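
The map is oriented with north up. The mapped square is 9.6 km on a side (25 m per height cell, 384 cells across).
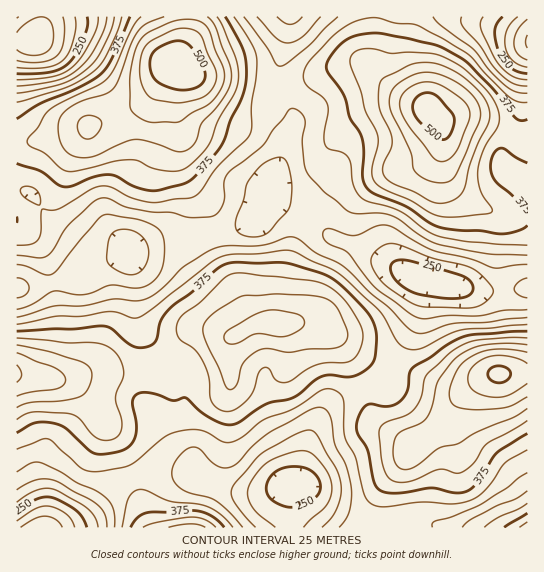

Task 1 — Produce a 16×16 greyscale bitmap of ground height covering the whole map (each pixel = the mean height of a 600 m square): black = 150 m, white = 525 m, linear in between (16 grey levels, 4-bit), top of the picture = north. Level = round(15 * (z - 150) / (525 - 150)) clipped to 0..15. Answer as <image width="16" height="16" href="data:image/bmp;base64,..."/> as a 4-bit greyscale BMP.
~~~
<image width="16" height="16" href="data:image/bmp;base64,Qk32AAAAAAAAAHYAAAAoAAAAEAAAABAAAAABAAQAAAAAAIAAAAATCwAAEwsAABAAAAAAAAAAAAAAABEREQAiIiIAMzMzAERERABVVVUAZmZmAHd3dwCIiIgAmZmZAKqqqgC7u7sAzMzMAN3d3QDu7u4A////ADNomYVFeIdlZoh3ZUR6qpeImYeHVoq7qaqpmZmHmrzLzLqZuqmZrN27qZq7u6mKzIiImrzMqGZ3VmZ5q7qGRFV2VWeIh2VWd4dmZ3ZmZomZiYiYdmeKu6maqqqHaIvNqavMy5h4m97JibzduHib7bg0i+7IeKq6hBJazadnmYdT"/>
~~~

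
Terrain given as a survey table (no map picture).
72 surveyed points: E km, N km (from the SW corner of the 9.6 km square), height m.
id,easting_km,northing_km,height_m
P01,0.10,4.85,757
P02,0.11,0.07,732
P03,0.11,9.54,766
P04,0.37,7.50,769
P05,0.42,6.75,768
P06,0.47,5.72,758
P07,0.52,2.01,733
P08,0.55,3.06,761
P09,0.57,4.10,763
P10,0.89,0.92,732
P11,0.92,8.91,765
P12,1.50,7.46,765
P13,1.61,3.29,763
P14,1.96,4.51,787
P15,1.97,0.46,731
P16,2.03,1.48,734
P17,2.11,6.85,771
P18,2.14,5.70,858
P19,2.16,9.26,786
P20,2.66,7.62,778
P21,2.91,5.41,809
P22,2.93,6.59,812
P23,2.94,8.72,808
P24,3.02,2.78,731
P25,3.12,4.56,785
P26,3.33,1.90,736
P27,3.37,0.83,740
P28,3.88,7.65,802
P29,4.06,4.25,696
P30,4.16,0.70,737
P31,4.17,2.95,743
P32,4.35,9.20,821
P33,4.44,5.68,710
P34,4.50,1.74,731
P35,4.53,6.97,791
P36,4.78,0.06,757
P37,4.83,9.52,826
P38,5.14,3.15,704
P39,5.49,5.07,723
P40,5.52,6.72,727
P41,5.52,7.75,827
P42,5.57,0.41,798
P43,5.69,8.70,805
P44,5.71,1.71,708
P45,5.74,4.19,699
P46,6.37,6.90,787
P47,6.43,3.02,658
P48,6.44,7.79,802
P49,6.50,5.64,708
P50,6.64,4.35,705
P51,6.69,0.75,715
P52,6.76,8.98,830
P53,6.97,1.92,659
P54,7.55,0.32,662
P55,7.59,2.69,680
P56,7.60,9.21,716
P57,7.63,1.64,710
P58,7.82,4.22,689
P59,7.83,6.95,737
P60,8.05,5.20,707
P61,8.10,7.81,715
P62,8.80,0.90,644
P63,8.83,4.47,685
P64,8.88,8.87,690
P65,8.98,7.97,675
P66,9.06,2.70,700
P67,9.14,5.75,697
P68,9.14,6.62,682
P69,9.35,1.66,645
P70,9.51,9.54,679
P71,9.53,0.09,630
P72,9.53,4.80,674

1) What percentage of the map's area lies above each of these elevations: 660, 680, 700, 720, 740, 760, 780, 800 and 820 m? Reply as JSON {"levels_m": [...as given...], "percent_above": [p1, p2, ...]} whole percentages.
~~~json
{"levels_m": [660, 680, 700, 720, 740, 760, 780, 800, 820], "percent_above": [96, 88, 79, 64, 47, 36, 21, 12, 5]}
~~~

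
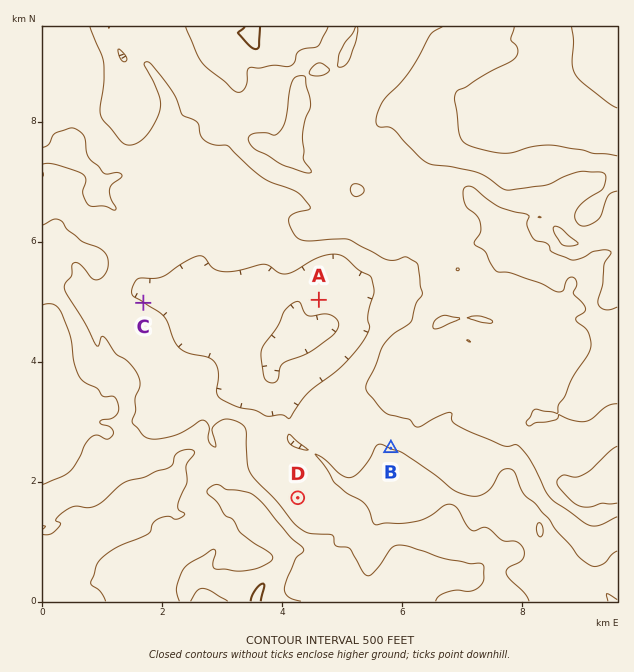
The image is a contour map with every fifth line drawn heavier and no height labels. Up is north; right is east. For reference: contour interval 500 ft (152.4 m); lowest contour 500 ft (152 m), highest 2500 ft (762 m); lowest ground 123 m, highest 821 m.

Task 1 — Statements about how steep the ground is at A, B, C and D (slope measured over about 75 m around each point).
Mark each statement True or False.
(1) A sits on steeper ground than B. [False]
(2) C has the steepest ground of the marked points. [False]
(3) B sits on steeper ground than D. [True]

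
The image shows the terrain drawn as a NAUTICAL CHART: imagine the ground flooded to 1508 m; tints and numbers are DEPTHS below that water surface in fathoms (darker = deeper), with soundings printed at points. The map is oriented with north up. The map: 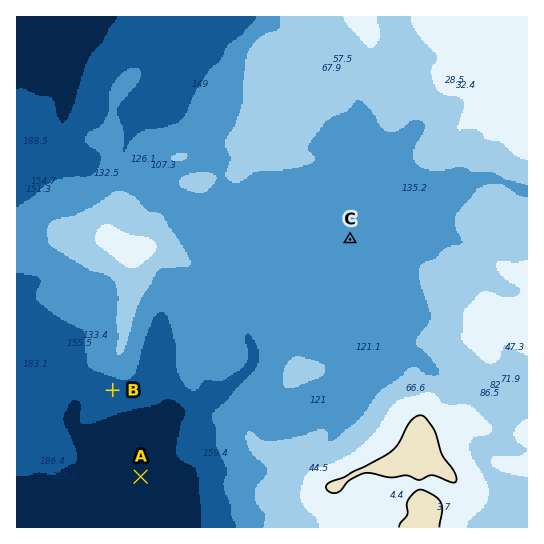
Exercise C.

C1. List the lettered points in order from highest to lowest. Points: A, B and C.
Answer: C B A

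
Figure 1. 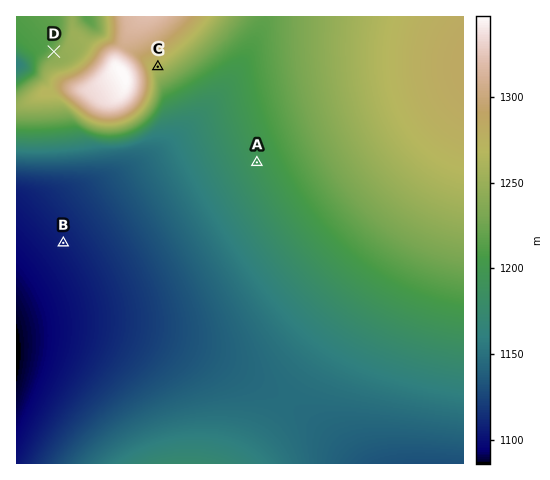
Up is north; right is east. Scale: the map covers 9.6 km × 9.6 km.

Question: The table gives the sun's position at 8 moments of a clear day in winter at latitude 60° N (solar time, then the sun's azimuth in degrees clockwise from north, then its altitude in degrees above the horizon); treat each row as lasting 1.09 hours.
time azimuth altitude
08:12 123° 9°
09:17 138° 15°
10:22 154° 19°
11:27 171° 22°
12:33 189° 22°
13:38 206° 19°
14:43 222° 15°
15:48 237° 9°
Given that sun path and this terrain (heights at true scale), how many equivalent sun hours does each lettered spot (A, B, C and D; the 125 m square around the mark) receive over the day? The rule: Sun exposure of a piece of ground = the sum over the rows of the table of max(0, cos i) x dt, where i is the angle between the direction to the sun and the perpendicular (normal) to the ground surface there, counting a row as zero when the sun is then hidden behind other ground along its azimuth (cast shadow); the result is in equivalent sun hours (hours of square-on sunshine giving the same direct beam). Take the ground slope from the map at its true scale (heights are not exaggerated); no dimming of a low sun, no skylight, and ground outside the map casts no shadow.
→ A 2.5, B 2.5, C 2.9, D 1.9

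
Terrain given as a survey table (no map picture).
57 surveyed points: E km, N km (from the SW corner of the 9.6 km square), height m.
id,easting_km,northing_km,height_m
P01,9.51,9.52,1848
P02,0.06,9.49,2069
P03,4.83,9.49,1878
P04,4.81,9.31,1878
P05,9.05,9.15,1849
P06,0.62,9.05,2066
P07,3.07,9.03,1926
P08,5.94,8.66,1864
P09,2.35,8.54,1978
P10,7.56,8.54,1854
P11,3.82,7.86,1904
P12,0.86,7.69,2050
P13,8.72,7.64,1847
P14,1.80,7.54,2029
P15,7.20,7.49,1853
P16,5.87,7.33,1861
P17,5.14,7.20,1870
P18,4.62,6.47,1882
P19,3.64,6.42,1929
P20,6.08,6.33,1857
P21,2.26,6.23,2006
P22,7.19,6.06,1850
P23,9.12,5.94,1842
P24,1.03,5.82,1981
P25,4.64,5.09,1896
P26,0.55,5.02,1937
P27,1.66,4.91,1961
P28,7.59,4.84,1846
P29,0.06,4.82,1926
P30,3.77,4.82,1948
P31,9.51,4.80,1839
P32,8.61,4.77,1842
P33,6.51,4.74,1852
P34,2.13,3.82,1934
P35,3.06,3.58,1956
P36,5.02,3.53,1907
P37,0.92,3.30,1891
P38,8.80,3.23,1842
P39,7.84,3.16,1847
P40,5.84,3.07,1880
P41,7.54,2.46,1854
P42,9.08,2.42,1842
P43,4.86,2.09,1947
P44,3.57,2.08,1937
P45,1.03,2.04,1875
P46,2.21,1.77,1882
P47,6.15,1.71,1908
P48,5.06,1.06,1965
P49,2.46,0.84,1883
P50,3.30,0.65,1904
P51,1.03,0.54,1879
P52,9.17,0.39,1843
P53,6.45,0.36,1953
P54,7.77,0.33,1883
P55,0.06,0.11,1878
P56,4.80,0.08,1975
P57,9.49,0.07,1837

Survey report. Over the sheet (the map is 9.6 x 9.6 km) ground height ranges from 1836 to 2069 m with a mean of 1904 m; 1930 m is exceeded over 28.1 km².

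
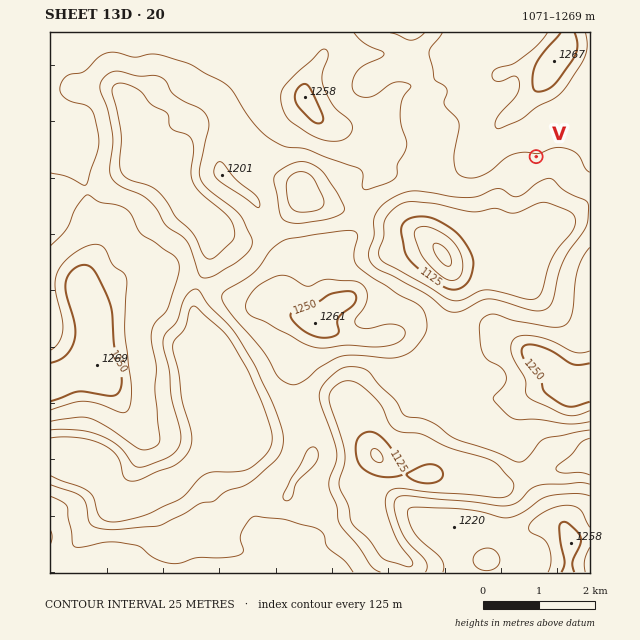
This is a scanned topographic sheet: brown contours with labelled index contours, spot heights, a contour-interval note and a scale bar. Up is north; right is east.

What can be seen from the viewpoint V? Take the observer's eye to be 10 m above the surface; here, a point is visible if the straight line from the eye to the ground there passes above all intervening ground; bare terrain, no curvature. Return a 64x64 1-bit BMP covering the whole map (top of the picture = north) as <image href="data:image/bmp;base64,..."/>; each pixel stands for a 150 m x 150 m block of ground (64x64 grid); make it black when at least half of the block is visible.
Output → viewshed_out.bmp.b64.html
<image width="64" height="64" href="data:image/bmp;base64,Qk0+AgAAAAAAAD4AAAAoAAAAQAAAAEAAAAABAAEAAAAAAAACAAATCwAAEwsAAAIAAAAAAAAA////AAAAAAAAAAAD+AAAAAAAAAfwAAAAAAAAA/AAAAAAAAAD4AAAAAAAAA/AAAAAAAAAB8ABwAAAAAADgB/AAAAAAAGAP4AAAAAAAAAAAAAAAAAAAAAAAAAAAAAAAAAAAAAAAAAAAAAAAAAAAAAAAAAAAAAAAAAAAAAAAAAAAAAAAAAAAAAAAAAAAAAAAAAAAAAAAAAAAAAAAAAAAAAAAAAAAAAAAAAAAAAAAAAAAAAAAAAAAAAAAAAAAAAAAQAHAAAAAAA/AAcDAAAAAB8ADwMAAAAADwA/AwAAAAAGAf8HgAAAAAYP/weAAAB//g//B4AAAH////8HwAAAD////wfAAAwP////D/AAPn////8P/AB+/////w/+AD///v//D/8AH//4P/8P/wAH//A//wf/gAf/4B//B/8AB/8AD/8H/AAP/gAD/wPwAH/+AAH/AeAAQHwAAH8PwABABAAAPw+AAMAEAAA7DgAAgAYAAD4MAAOAB4Ax/ggABgADwD3/EAAAAAEAP/8AAAAAAAAf/wAAAAAAAA//AAAAACAAD/8AAAAAcAAH/wAAAADwAAf/AAAAAOAAA/8AAAABgAAB/wAAAAEAAAD/AAAAAwAAAH0AAAAAAAAAPQAAAAAAAAAfAAAAAAAAAA8AAAAAAAAABgAAAAAAAAAAAAAAAAAAAAAAAAAAAAAAAA=="/>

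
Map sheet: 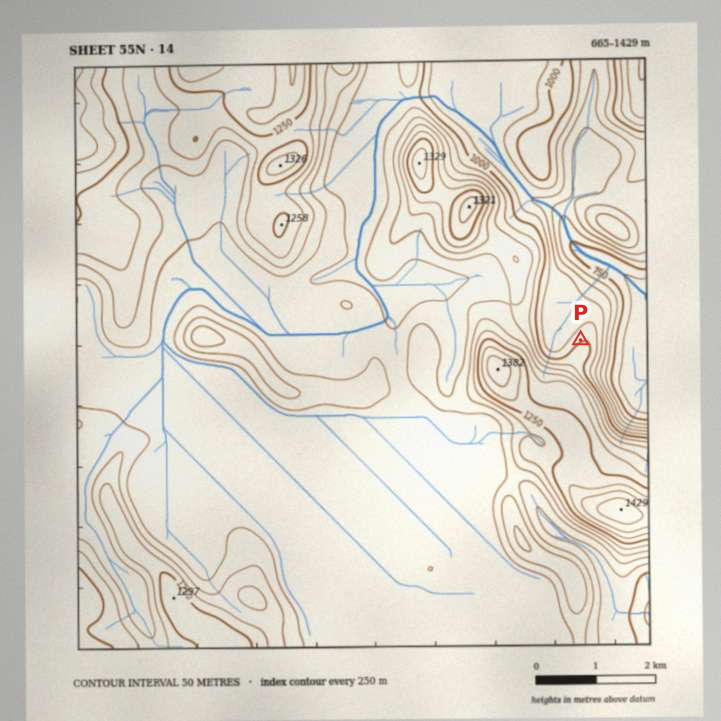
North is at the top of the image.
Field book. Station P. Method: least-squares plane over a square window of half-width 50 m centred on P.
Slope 14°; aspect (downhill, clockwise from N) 329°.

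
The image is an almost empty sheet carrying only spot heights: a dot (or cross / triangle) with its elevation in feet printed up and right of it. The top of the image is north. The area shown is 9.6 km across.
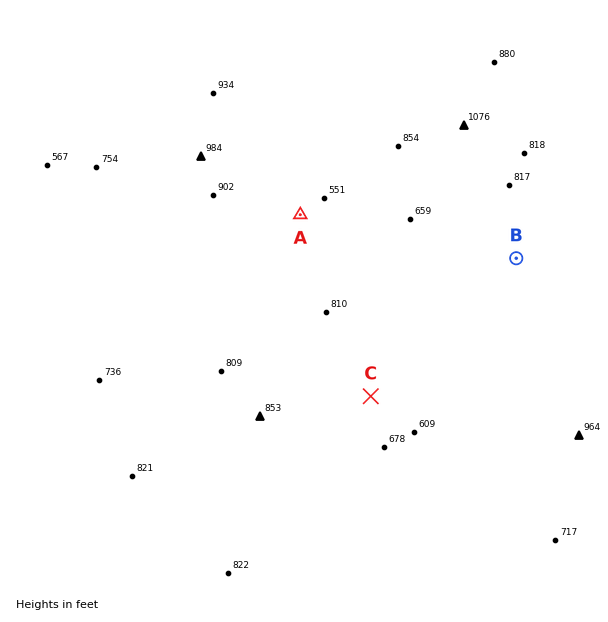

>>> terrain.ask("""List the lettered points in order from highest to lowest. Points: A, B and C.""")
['B', 'C', 'A']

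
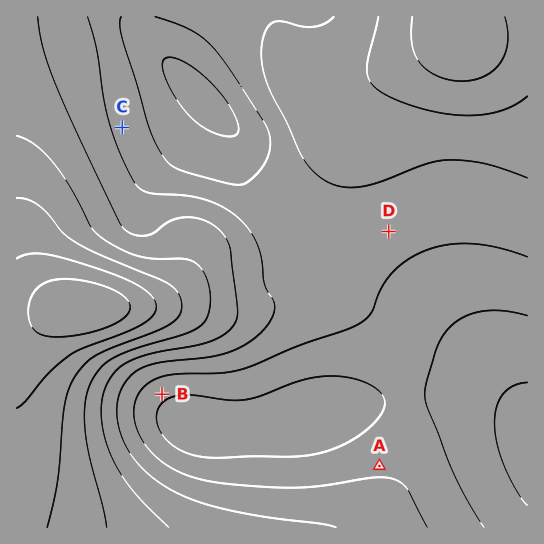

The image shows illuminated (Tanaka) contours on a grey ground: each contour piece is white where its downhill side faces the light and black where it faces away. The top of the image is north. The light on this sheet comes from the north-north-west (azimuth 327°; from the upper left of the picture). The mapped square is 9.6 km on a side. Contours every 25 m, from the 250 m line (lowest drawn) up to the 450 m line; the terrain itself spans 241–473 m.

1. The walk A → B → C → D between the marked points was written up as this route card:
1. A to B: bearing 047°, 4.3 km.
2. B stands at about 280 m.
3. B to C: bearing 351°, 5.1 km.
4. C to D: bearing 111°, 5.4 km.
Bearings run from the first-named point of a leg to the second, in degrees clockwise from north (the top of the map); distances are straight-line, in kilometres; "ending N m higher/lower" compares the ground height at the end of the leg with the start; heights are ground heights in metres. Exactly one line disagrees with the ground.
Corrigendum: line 1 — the bearing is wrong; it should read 288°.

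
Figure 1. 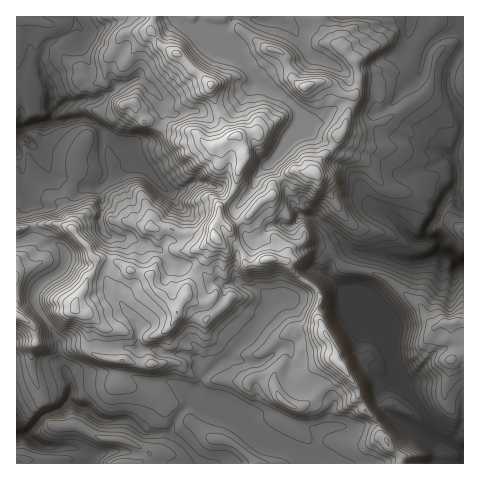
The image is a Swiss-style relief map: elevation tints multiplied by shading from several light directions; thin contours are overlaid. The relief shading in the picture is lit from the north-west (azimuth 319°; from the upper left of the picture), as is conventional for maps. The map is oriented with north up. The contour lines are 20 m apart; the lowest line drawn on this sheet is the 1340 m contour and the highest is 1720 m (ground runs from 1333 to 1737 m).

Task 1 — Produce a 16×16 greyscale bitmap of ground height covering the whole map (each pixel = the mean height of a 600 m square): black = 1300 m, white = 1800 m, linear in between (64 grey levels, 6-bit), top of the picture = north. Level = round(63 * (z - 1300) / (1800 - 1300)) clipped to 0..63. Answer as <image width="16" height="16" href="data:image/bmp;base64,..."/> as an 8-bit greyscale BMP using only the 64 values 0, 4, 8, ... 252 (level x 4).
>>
<image width="16" height="16" href="data:image/bmp;base64,Qk02BQAAAAAAADYEAAAoAAAAEAAAABAAAAABAAgAAAAAAAABAAATCwAAEwsAAAABAAAAAAAAAAAAAAEBAQACAgIAAwMDAAQEBAAFBQUABgYGAAcHBwAICAgACQkJAAoKCgALCwsADAwMAA0NDQAODg4ADw8PABAQEAAREREAEhISABMTEwAUFBQAFRUVABYWFgAXFxcAGBgYABkZGQAaGhoAGxsbABwcHAAdHR0AHh4eAB8fHwAgICAAISEhACIiIgAjIyMAJCQkACUlJQAmJiYAJycnACgoKAApKSkAKioqACsrKwAsLCwALS0tAC4uLgAvLy8AMDAwADExMQAyMjIAMzMzADQ0NAA1NTUANjY2ADc3NwA4ODgAOTk5ADo6OgA7OzsAPDw8AD09PQA+Pj4APz8/AEBAQABBQUEAQkJCAENDQwBEREQARUVFAEZGRgBHR0cASEhIAElJSQBKSkoAS0tLAExMTABNTU0ATk5OAE9PTwBQUFAAUVFRAFJSUgBTU1MAVFRUAFVVVQBWVlYAV1dXAFhYWABZWVkAWlpaAFtbWwBcXFwAXV1dAF5eXgBfX18AYGBgAGFhYQBiYmIAY2NjAGRkZABlZWUAZmZmAGdnZwBoaGgAaWlpAGpqagBra2sAbGxsAG1tbQBubm4Ab29vAHBwcABxcXEAcnJyAHNzcwB0dHQAdXV1AHZ2dgB3d3cAeHh4AHl5eQB6enoAe3t7AHx8fAB9fX0Afn5+AH9/fwCAgIAAgYGBAIKCggCDg4MAhISEAIWFhQCGhoYAh4eHAIiIiACJiYkAioqKAIuLiwCMjIwAjY2NAI6OjgCPj48AkJCQAJGRkQCSkpIAk5OTAJSUlACVlZUAlpaWAJeXlwCYmJgAmZmZAJqamgCbm5sAnJycAJ2dnQCenp4An5+fAKCgoAChoaEAoqKiAKOjowCkpKQApaWlAKampgCnp6cAqKioAKmpqQCqqqoAq6urAKysrACtra0Arq6uAK+vrwCwsLAAsbGxALKysgCzs7MAtLS0ALW1tQC2trYAt7e3ALi4uAC5ubkAurq6ALu7uwC8vLwAvb29AL6+vgC/v78AwMDAAMHBwQDCwsIAw8PDAMTExADFxcUAxsbGAMfHxwDIyMgAycnJAMrKygDLy8sAzMzMAM3NzQDOzs4Az8/PANDQ0ADR0dEA0tLSANPT0wDU1NQA1dXVANbW1gDX19cA2NjYANnZ2QDa2toA29vbANzc3ADd3d0A3t7eAN/f3wDg4OAA4eHhAOLi4gDj4+MA5OTkAOXl5QDm5uYA5+fnAOjo6ADp6ekA6urqAOvr6wDs7OwA7e3tAO7u7gDv7+8A8PDwAPHx8QDy8vIA8/PzAPT09AD19fUA9vb2APf39wD4+PgA+fn5APr6+gD7+/sA/Pz8AP39/QD+/v4A////AEhMUGRsZGBoaGRkZHSASCxAWFxYWGBkYGBscGx8SDBEZFRUbGxkYGh4jIiIcDg8YGxYbISIfGxwfISQsEwwVHiUeJiclJSEdHCAnIQ0NGyAkKjAoJy0qJB0cJBIMDxobIiMtKSwrKiUhIB4QEBUTDyMfKScnKC0tKyweExEOCwkgJSYhKCgqMSkkHBYVEA0RFhkbHSIaIysqKCIdExMSDhQVFhUVGyYvKScuIRgVEhAQFBcUFyMwMzAiIyYcFxMQEA4UHiQiJykqJCElHRgVEhMSGRwfIy0oICMqJSAXFhQUFRkhIismICElHyEgFxUUFhUVHyckHx8fHR0fHRgVFA="/>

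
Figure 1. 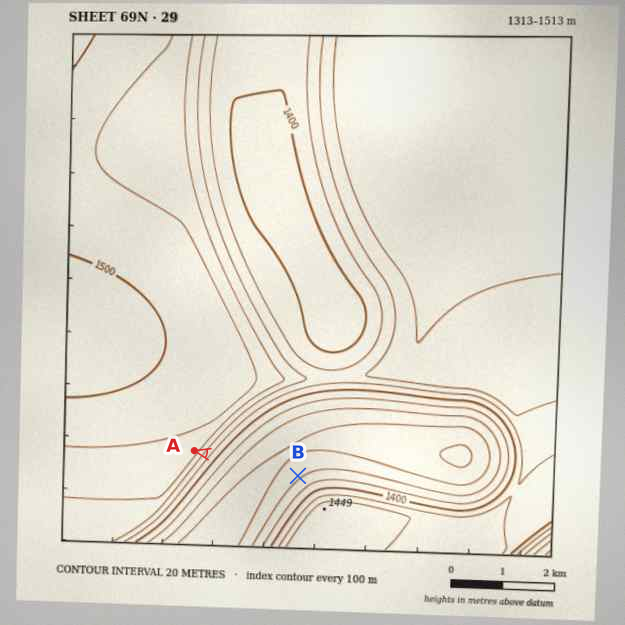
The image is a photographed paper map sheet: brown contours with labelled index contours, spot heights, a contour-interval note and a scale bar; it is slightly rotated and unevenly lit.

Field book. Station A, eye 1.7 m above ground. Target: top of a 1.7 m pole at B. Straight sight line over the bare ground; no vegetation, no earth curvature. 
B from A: visible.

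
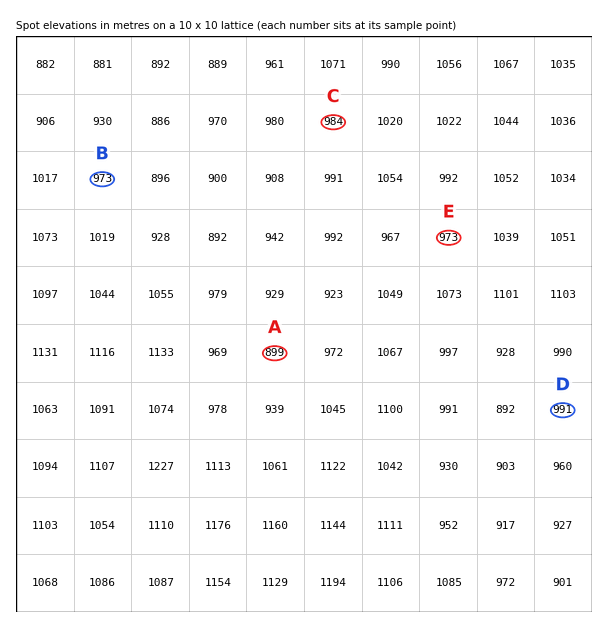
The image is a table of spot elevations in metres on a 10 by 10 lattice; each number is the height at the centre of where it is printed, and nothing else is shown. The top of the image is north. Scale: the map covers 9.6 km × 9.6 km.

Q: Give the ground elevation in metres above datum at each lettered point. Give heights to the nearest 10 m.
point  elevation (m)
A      900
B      970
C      980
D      990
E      970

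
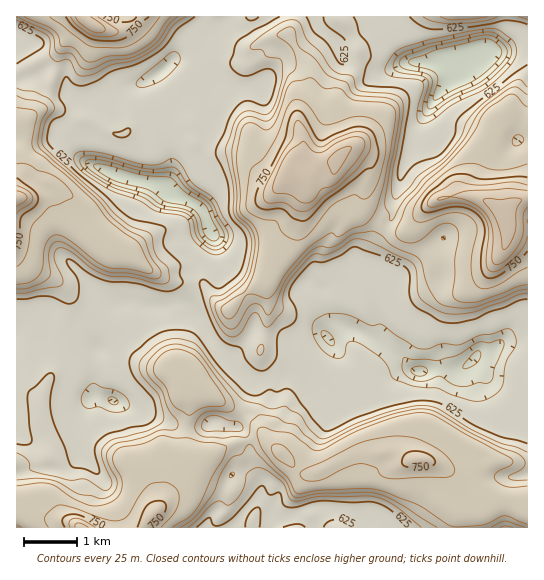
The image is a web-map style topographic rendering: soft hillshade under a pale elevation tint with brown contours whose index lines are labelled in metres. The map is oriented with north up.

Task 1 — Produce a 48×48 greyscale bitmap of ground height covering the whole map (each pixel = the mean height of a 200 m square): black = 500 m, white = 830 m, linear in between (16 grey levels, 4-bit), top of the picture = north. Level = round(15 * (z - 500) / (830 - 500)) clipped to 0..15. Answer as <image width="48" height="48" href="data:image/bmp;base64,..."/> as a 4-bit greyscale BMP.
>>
<image width="48" height="48" href="data:image/bmp;base64,Qk32BAAAAAAAAHYAAAAoAAAAMAAAADAAAAABAAQAAAAAAIAEAAATCwAAEwsAABAAAAAAAAAAAAAAABEREQAiIiIAMzMzAERERABVVVUAZmZmAHd3dwCIiIgAmZmZAKqqqgC7u7sAzMzMAN3d3QDu7u4A////AKqqzdu6u8updmZWZVZmZmZVVWeJmqmYiaqqu6qqq8y6l2dmZVVWVVVVVniaqqqqqqqqqZiZqru6qXd2ZmZ2ZmZmeJmqqqqqqqqqmId4qqqqqYd2ZmeZmZmJmqqqqqqqqoiId3Zoqqqqqpd3ZnmqqqqqqqqqqqqpiHdmZmZ5qqqqqph3d5qqqqqqq7u7qqqpmHdmZVaKqqqqqqmIiaqqqqqqu8zLqqqqmGZmZVZ5mqqqqqmYiqqpmaqqu7u6qqqYd1ZmZVVneImZmIiImqqYd5qqqqqqqph2ZVZmVVVVZmeIh2d3mZiHZmeJqqqqqHZVVVZmVVVVVVaJmHd3iId2VVVniZqZdlVVVVZmVURERVeaqZmHd3dlVVVVZmd2ZVVVVVZmVUREVWeaqql2ZmZlVVVVVVVVVERFVVZmVVVVVnmqqphlVmVVVVVVVVREQzNEVVVmVVVVVoqqqoZVVlVVVVVVVDIjMzM0VVVVVVVVZ4qqqWVWZmVVVVVVVDMzMyI0VVVVVVVVVniZl1VWdmVVVEVVRERERDIzVVVVVVVVVWd3dlZmZmVVQ0REREVVVURDRVVVVVVVVVZmZVeGZ2ZVRERERVVVVVVUVVVVVVVVVVVVVWmXZ3ZVRERVVVVWZmVVVVVVVVVVVVVVVXmYeHZVVVVVVVZneIdmVWZmZlVVVVVVVniZmYZVVVVVVVZ4mamYdoh3dlVVVWZmVmZ5qpZVVVVVVVeImqqqmKmYdlZnd4h2VlVnqqhlVVVVVVeIiqu7qqqXZmiZmphmVVVWmql2VVVVVWeImqvduqqXZ4qqqoZlVVVWmqqXdmVWZ3iImave27qYiaqqqYZVVCNWiqqpiHZneJmIiavf7bqpmqqqmHZVQhJWmqqqqZiIiaqYiavf/rqqqqqodmZVQRRoqqu7qqqZiaqpmqvf/suqqqqGZVVEISV6u7vMuqqpiJq7qrzv/uy6qql1VUIREUV6vM3dy6qqh4rN3d7//9y6qpdUMhEBJFV6ve7u7Lqqh3m83e7u7ruqqWQxERESVVWKvO7u7tu7lmebzMzMzLqqhkIREjM0VVaKq97u7+3LpmZ5q7uqq6qoZDI0RVVFVVaaqs7u7/7cp1ZmiqqqqqmGVVVVVVVVVWeaqr3u3v/sqFVVaaqqmpl1VVVWZVVVVVaKqqzdvN7cqGVVV5qqmal1VVZmZVVVVVZ5mavcqrvLqWVVVoqqqamGZmZVVVVVVVVoh5vLqqqqqWVFVnmqqZmHZVVVVVVVVVVmZoq6qqqqqWUzRWeaqYd2VVVVVVVVVVVVVXqqqqmIh2UxI0V4mGZmZmVVVVVVVVVVVWmZmZdmZVVBESNWd2ZnZndlVURVVVVmZWiZiHdlVEMhABEkZmZnZ5h3ZlRFVVVmZneIh2ZlUyERAAASVVZniKqpmHVVVVVmd3eIdmZmVDIREAABRVVomqu7updVVVVmd4iHZmZlVVVDIhESRVZ5q87cy6llVVVWZ4h2ZmZlVVVVVUQ0VXmqve7Lu7qGZVVWZmd2ZmZVVVZnd3dmZg=="/>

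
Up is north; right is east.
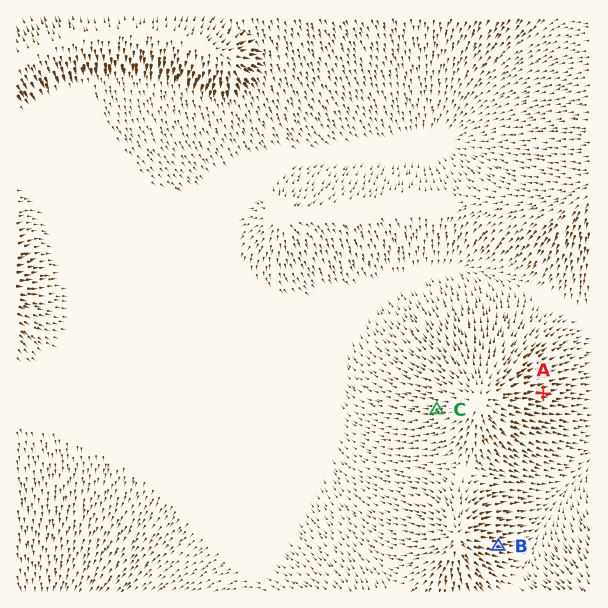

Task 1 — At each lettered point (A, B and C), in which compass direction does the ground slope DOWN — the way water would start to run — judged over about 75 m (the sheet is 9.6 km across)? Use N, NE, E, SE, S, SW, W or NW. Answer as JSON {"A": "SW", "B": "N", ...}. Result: {"A": "E", "B": "E", "C": "W"}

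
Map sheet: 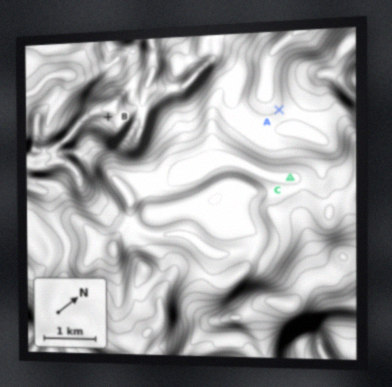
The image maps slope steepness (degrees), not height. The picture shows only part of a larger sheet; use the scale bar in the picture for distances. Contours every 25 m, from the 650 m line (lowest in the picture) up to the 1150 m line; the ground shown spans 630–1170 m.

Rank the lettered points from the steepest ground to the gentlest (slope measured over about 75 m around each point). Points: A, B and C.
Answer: B A C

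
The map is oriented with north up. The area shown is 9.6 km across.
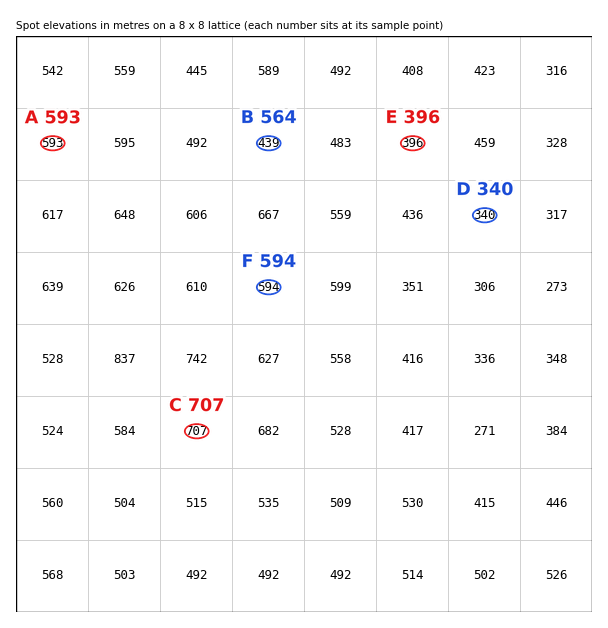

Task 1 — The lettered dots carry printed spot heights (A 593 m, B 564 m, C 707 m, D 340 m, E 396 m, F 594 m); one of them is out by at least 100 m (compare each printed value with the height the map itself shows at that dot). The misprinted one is B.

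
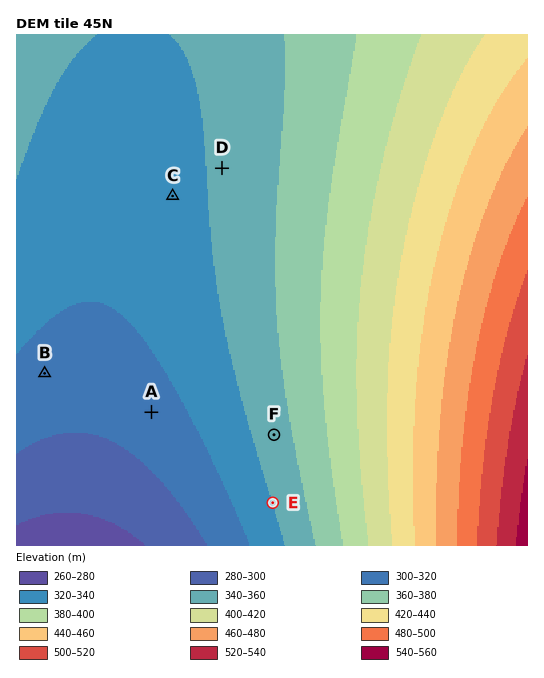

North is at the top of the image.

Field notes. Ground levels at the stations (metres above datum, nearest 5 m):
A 310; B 315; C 335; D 345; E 340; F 350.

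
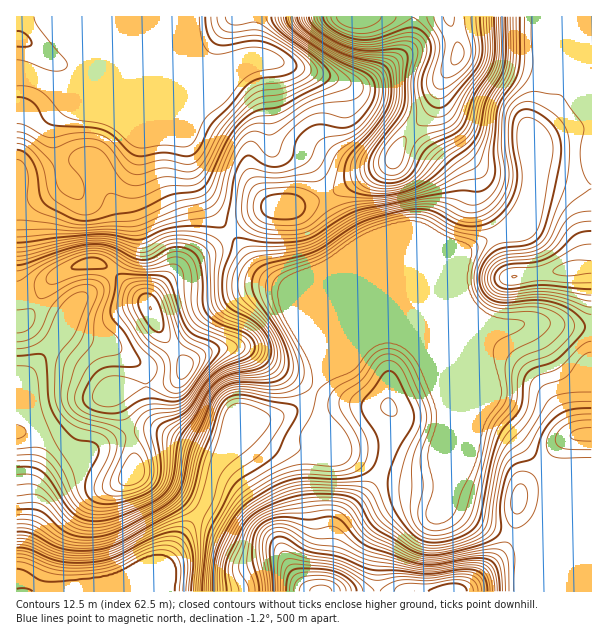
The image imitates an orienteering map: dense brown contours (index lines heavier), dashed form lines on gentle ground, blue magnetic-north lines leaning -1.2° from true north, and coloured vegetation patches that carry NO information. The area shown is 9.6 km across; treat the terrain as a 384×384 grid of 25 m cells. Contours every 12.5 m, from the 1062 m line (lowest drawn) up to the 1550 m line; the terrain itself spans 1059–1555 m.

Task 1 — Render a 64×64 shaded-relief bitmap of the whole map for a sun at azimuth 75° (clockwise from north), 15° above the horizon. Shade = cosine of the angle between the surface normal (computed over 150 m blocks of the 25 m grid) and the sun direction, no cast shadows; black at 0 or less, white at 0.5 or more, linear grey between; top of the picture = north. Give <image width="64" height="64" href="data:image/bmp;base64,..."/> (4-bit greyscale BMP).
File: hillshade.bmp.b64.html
<image width="64" height="64" href="data:image/bmp;base64,Qk12CAAAAAAAAHYAAAAoAAAAQAAAAEAAAAABAAQAAAAAAAAIAAATCwAAEwsAABAAAAAAAAAAAAAAABEREQAiIiIAMzMzAERERABVVVUAZmZmAHd3dwCIiIgAmZmZAKqqqgC7u7sAzMzMAN3d3QDu7u4A////AIiId4iIiIiIhiAAAlUxADV4m8y6h3iZiJrO/9qIiIiId3d3d3d4iIiGIAACRTEBRomrzLqIiaqYmr3/2oiIiIh2VVVmd4iIiIYgAAJFMRNomqvMupmrupiJrN7KiIiIiFVDRFZniZmIdTAAAkQxJYqqq7u6q8zLmIiavLqIiIiIVDM0VWeJmZhlMQACMyJHq7qqq7u83cuYiIiaqYiIiIhUMzRVZ4mqmHVCERIiI1i7qZmru7zdy5iHd3iIiIiIiFVDRFVniaqZhlQyIiIkabupiazMzN3LmHdlVniIiIiHZVRERWeJmqmYdlQyIjV5qpiJvNzMzLqYdlREV4iIiHdmVDM0VniZmpmIdUMjRnmZiIm8zMu7uYh2UzNXmYiId3dkMjRWd4maq6qGVERWeIiImrzMu6qpiHZTIkeZmIiId2QyNFZniJvN3KdUVWZneImaq7u6qqmIdlMiR5qYiIh3ZDNFVVZ4rN7tuGVmZmd4maqqqqqpqpiHUyJHmZiIiHdkRFZlVnm97/7Jdmd2d4iZqZiImZqqmIdjIkeJmIiId1RFZ2ZVeb3v/8p3d3d3iJmZh3eJmqqIiGQjR4mIiIh2ZVZ3dlV5ve//2od3d3d4iYh2ZniaqoiIdCNXiHd3d3dmZnd2VXm93v7bmHd3d3iIh3ZWeJqqiIh1M1d2Znd3iHdnd3ZVebzN7tyoiHdmd4iHZVZ4mqqYiIU0VmZWZ3eIh2Z3ZlZ6u7zN7biId2ZniIdlVneJq5iIhkRmZVVneIiHZmZmZ4qqmr3uyYiHZmd3dlVWd4mrqIiHVWZlVmeIiHZVVVZnmZiIrf/aiIdmZnd2VWZ4iauoiIdlVmVmd4iIdURVZniZh2eu/9qHZmZndmZmZ3iavKiIiHZVVWd4iIhlRFVniJh2Z67/2nZVZ3d3ZmZ3eJq7mIiIh1RFZ4iIiGVVVmeIiHZmnf/ZdVVniYd3d3Z4m7uYiIiHVFZ4iIiHZVVmZ4iYhlaM7sllVomqmId3ZniruoiIiIZUVniIiIdlVmZ3iIh2VXvduXZ4mruoiIdlaKu5iIiIhlVniHd3d3ZmZ3iIh2VVery5iJvMzKiIh2V5q6iIiIh2ZneHdnd3d2ZneIdmVVeKu6qave7cmIiIdnmqiIiIiHd3eHdmd4iId2Z3dlRFeaqqqqve/+uIiIiIiJiIiIiIh3d3d2Z3iJmHZmd2Q0aby7q7vO//2YiIiIiIiIiIiIiIiHd3ZmeJmphlVmVDR63cu7u87/6oiIiIiIiIiIiIiIiId3dmZoiamHVVVURYztzMzLze7JiIiIiIiIiIiIiId3d3ZlVWiJmZdlVURGre3MzMvM3aiIiIiIiIiIiIiIZVZ3ZlVFV3iJmGVURFi93Lzdy7zLmIiIiIiIiIiIiIYyRWZlVVVnd3iYdlRFeb3LvN3Lu7qYiIiIiIiIiIiIdBE1d2ZVZmd2eIh2VWeKu7u83cu7qpiIiIiIiIiIiIhzATZ4d2Z3d3Znd3d3mqmZqrzcu6qZmIiIiIiIiIiIiHMSR4iHd3iId2d3eJq8uXeavMu6qYiIiIiIiIiIiIiIdSNXiYd3iIiHd3eJvNyoZ4q7u6qYd3d4mZiIiIiIiIiGRWiYh2d4iIiIiIm8y5dniqqqqYdmZ3iaqYiIiIiIiHZWeIh2VneIiImZmau6l3eJqqmXZmZneJqqmIiIiId2VmeIh2VVZ4iJmaqZmZmHd4mZmHZVVmeJmqqpiHd3dURWeIiIZUVniJmaqpiIiId3iIiHZUVmd4mZmZiIh3ZURFaJmYh1VXiImZqph3iIh3d4iHZURWeImZmYh3d3ZlRFZ4mqmHZWeIiaqpiHeIiHd4iHZVRFZ4mZmId2Zmd3ZmZniaupdlZ3iZqpmHd4iIh4iIdlRFZ4iZmIdlVVZ4iIh3eJq7mGVnd5mqmHd4iZiIiJhlRFZ4mImIdlREVomqmYiIm8yoZmZ3mqqYd3iamIiJmGQ0V4mYiIdlVDRWiruqmIirzKh2Znequod3iaqpiImYZDRXmZh3d2VUM0abu6qZmbzcqHZmZ6q6h3iJq6mImZdUM1eZh3d3ZlQzRpq6qpmavNyodlZnqqmHeJq7qYiIh1QzV5mHZ3d3ZUNGiqmZmavN3Jh2VmeqqYiImrqYiIiHZUNGiYdnd4h2QzR4mIiavN3bmHVWd5mZiJmaqYiIiIdlVEaIh3d4iYZTI1d3iJvN7tuXZVZ3mZmZmYiIiIiIiHZlVniHZ3iZh1MjRWZ4rN7u24ZmZneImZmIiIiIiIiIh2ZVeId3eIiHZDIjRXis3u7KhmZ3d4mZmIiIiIiIiIiIdlV4h3d3iIdkIRI0aKze7cqHd3d3mZmIiIiIiIiIiIiHZniId3d4h2QhASRoq93dyph4iIiIiIiIiIiIiIiIiIh2eIh3ZmZmUyEBJGebzd3LqIiIiId3iIiIiIiIiIiIiId4iHZlREQzIREkVoq93typiIiId3eIiIiIiIiIiIiIiIiHZUIiIjMzMzNFeb3v/bmIiIh3eJmIiIiIiIiIh3iIiHZCEAABNFVEMzRpvf/+ypiIiIiJmIiIiIiIiIh2d4h2UyAAAAJFZ2VDNGm+//7KmIiIiZmIiIiIiIiIh2Vnd3VBAAAAE1eIdlM1ec7//sqYiIiZmIiIiIiIiIiHZVZ3dSAAAAFGeIiHZEWKzf/+ypiIh5mYiIiIiIiIiIdUVnd1IAAAE1eIiIhlVorN//7KmIiH"/>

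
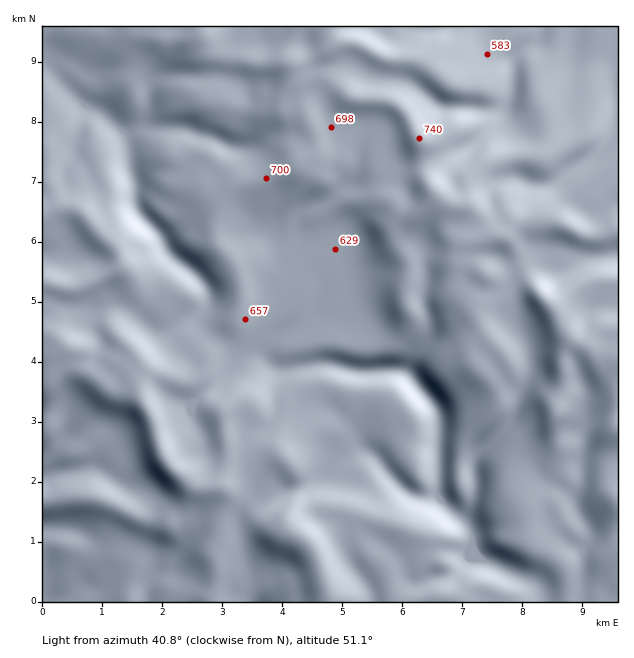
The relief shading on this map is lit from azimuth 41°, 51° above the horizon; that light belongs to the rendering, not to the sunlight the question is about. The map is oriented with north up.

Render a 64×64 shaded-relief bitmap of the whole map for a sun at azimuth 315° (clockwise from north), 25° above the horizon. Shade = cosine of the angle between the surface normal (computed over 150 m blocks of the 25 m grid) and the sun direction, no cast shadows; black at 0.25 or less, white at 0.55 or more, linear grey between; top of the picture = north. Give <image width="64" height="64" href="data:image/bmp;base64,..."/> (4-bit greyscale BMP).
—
<image width="64" height="64" href="data:image/bmp;base64,Qk12CAAAAAAAAHYAAAAoAAAAQAAAAEAAAAABAAQAAAAAAAAIAAATCwAAEwsAABAAAAAAAAAAAAAAABEREQAiIiIAMzMzAERERABVVVUAZmZmAHd3dwCIiIgAmZmZAKqqqgC7u7sAzMzMAN3d3QDu7u4A////AIiJu7uoZ6uqvJZVV6y5mpdlVWh3ec3blmd4iHiZd4h2iIiau6hnq7q7p1VnnMuqllVWeHZnrN3JiImYiJhniHeIh3mqqWWKu6unVmeLzLqFRWd3ZVVXrf66mZh4h2aId4iHeJqqdWirqpdWd3isuoU0Z3dlVTNHvtuYdVZ3Voh3iId3iaqXZ4q6hlZ4dnmpdDRoh3ZmUyNquXZDNHdnqoeZiIiJmZhmWLuWVol1RohkNXiIdmZUIUioZUREZ3esqKqpmZiIiHU1m6dWiqdWiHVGd3d3ZVQgJ7uXZVVmZpy6qqqZiHZ3hkNqp1ac3JiZh2Z3d3d3dlRHvcmHVFZmirqHd3h3ZmipZFiYVoz/2YmYh3d4mZmYh3m8uodUVWeJmEREVWZ3isymVodVeu/9mJmYiImqu6mYisuphlVVZ4mIdlVWeImrzchVZlVorf/Kqqqqqqu6qZhp3KmHZVRXmZjMupmaqqq8uFRVRGd4vtzMzLupmZhoqFfeuYdmZUerqv/+7LuqmZqodnZUV2VnirzMuqmIdSWqZs7Jh2ZlR7yq///ty6qYiIiImXZndkM1iaqpmIh0FLx2vsmHdlVWrKm7u7u6qqqHiZmqh3d3ZCJXiZmIiHUUvYa+yod2VEarqKqXeJmrzKh4qrqHiIh2Q0Z4mYiIhSS9ha7ah3dTNZqXirmHiave2WeaunaJqpdkRWd3eImFJc6EjuyXd1MkiYZHu6mZm97Zd4q7dnmrqHZVZmZ3iHQkzqRJ7rh2UySJdTSKqpmrzbd4msuGaKuph2ZmZniIdBS/xzON25cwFIunRGiZiZq7lmiby4ZmeZmIh3d3iIdkFL7JYzjdykACa8tEaId2eal2Z5vLhmZomIiIh3iIh3U1vcqGI63tcABJvDNXh2VomGZnm+2od2eYiIiIeIiIdlesuZhTfO6zADaaESaIdnmoZmZp3+uYeKmIh4iImZh2eJmYh1Nc/8YhRmchFHmYmqhmZlaM/sqJu6mYmau8uXeIiId2U0r/2DJFVlMkeaqqqHeIdle9y5m8y7qrvN7aiZmId2ZTN9/oM1VUhlV5qqqYiaqpZXq6mZq7u6mYiZd5u6mYdmQ1v+kzVlSHZnm7qpiKu7qFV5mId2d3dlMiESfNy6mHdUWu+1RWZZh2Z6u6mJq7u5dWd4mHZURVVUMgBL3cuoh2Vp38dWZ3qpiIq7qYibu7qWVmeKqYd3eIiHQSfNzKmIdnnO2Xd3i6mZq7qpiIq7u6dVZnmqqZmZmal0JJurqYh3ibzKmpiMuYisypmHd5vLuWRWd4mqqZmZqoUjeYiYh3iJqqmrupy5d4q6mIhmaL3bhVd3iJqpmZmqhTR4d3dneJqpiIrMu7l2aJiIiHZVjOyVV3iIiZmZmauWRoh2ZlZ5q6l2eKqrqXVVZmeJl2Vr7aZWiIiImZmavKZHqXZlVnnNy6d3eIu7l1RFVXmph3rMllZ4iIiZmqvNt0e7h2RFed/d7Jh3jN7tp1REaKupmrqGVniIiJmaq83IRruXZDNpzd3/7Kqd3v/+pkRYq7qqqYZWeIiImZqrzMlmq5d2RFiaqr3//d3Mzv/qZVebqYmZh2Z4iIiZmqu7uXermIdUVniIib3u26qrzduGVoqpiIiHd3iIiJmau7qYeKuXdkM0Vnd3Z4mZmZqqu5dWm7qqh4iHeIiIiZq8uoh4mph2UyI1ZmVEREiJqpqrqXeczMuXd3d4eIiImr3Kh3eJiIiGQiRFVVVmV4mqqaqqqZvMy5dmZmd3d3eJvduGZ4d3iJmFRWd3eKqpiaupmIm6qrzLl2ZmZmeHdnit7Kh2d1Vniqh3iamIm7y7zLqGasu7u8uXZmZVVXiHeJvdy6iIZVWJqZqqqYiJrd3dy4Va3bu7u6h3ZlVDRXiaq83d2omYZXqZq7u5iHiLzdzLlVrty7u8yoh3ZVQzNpu7zd7smbqFaqiarMuYiImrzMuWa+7czLvMupmGVUMzabu7zv6pvJZHiHdovcqYiJrMy5aL3czMy7zMzLp2VURXqpq9/rm9yERWVTJa3bmHiby6h4zdy7zLvN3d3KhmVWeamavMqK38hlZmQhSd26d4vLqHne7cvMzM3d3dyodmd5qZqod2av/bqqmFMjfOyHesuoit7+3d3bu7vN3Ll2d3mZq6hlQ0n/7d3Kh2Q2zqh4u6mKzu7t3cuYiJq7qXZ3iJmsyoh0I43t3duYiGSLqYirqYiszLu7qZiId4mpd3d4mavKmrlTSM3dy5iZhmipmKuph3m6iIiZqqqXd5mHdmZ4mqiK3admne3KmImYZ5mYmpmGV6uYiJq7zcqHiIiGRFaJl3irl2Vq7sqYiIh3mZmIiIdWq7u6q7ze7ad3iahmeJqYdlVEMyfeypmYh3eZmZmZmFaszMy7zN7/yGZ5u6mruph2UzMyJL3KqqmHd5mZmqu5ZZzMzMu7ze7admiruqupiIdmVmU0rbqqqpdmmZmqq7uFaaqZmqqrzNuHZompmHdniId3d1WcuZq7qHapmZmaqpdWd3Znmqve3KhlVoiHd3iZmHeHZpy5mauodpmZmZmYiHVndmebze//3KUjV5mruqqYd4hle8qYmql2mZiJmpiIl3h2Z5vM3//v6lNXms3ty6mHeHVXq6iKqYeZmZmrupmqqpdWiqvN7t39p3iavN3cu5h4h1V6qImpmJqpmavLqrvMuGaJqrzdzN25iaqqvNzMuYiYZVioeaqY"/>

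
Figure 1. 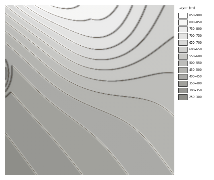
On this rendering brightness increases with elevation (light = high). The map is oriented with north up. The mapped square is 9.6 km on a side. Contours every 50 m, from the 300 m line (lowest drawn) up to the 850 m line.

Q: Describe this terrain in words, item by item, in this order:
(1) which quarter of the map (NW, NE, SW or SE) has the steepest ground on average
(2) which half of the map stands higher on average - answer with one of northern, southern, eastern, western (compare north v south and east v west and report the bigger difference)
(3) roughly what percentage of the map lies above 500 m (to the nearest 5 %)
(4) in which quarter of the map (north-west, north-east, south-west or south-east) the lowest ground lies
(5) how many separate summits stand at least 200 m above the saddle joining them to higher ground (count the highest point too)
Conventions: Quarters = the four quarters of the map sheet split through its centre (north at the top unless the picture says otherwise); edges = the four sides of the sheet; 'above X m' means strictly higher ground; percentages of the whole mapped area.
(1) The steepest ground, on average, is in the north-west quarter.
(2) The northern half stands higher on average than the southern half.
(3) Roughly 45 % of the ground is higher than 500 m.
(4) The lowest ground is in the south-west quarter.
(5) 1 summit rises at least 200 m above its surroundings.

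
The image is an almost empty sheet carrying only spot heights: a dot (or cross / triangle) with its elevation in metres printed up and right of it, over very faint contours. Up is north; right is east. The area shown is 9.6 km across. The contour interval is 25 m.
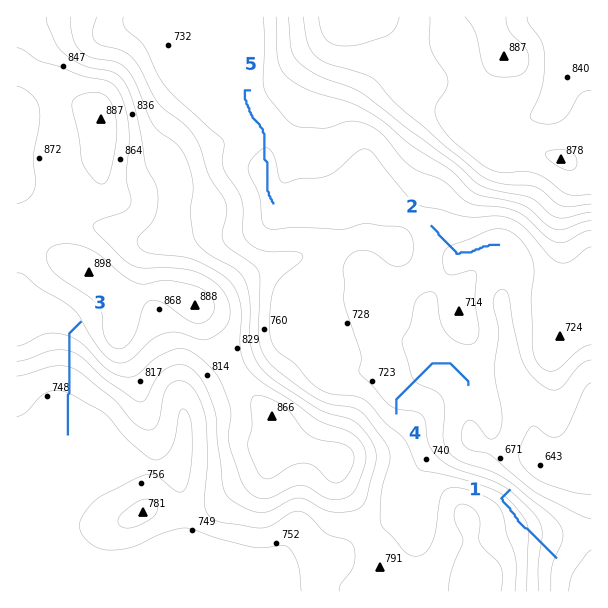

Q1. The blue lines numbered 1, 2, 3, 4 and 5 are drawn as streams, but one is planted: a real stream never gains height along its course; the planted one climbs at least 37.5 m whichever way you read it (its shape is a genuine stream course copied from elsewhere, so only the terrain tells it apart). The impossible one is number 1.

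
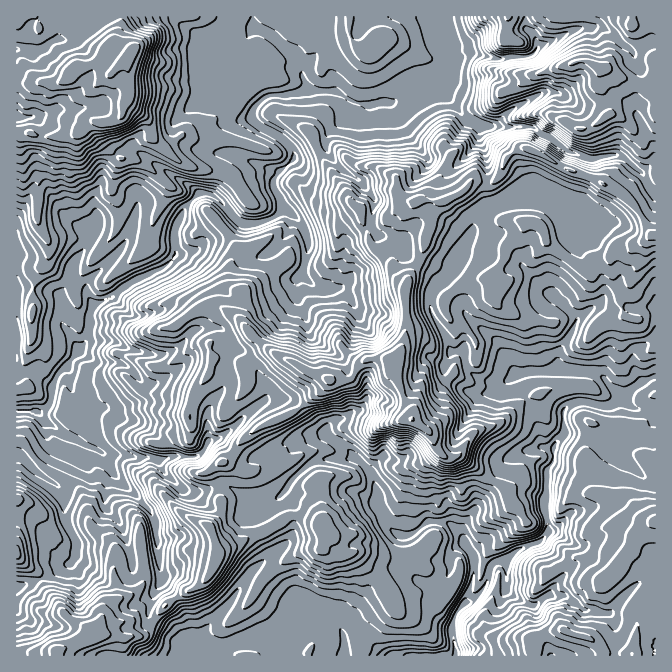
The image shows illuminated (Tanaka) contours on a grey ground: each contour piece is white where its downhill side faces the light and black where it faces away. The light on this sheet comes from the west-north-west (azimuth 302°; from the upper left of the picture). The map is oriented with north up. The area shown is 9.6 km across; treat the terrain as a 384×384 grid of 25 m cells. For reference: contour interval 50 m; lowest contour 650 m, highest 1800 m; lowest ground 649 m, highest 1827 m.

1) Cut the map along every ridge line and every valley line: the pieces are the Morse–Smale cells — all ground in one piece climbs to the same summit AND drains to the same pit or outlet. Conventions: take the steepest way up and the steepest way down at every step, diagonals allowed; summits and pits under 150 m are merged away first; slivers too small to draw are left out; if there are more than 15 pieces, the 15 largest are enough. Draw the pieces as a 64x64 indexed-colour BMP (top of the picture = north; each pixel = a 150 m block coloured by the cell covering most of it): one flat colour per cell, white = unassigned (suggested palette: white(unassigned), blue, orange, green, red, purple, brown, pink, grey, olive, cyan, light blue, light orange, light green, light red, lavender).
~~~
<image width="64" height="64" href="data:image/bmp;base64,Qk12CAAAAAAAAHYAAAAoAAAAQAAAAEAAAAABAAQAAAAAAAAIAAATCwAAEwsAABAAAAAAAAAA////ALR3HwAOf/8ALKAsACgn1gC9Z5QAS1aMAMJ34wB/f38AIr28AM++FwDox64AeLv/AIrfmACWmP8A1bDFAIiIiIiIj/////IiIiIiIiIiIiIiIiJVVVVVAAAABVUAiIiIiIiP//+qIiIiIiIiIiIiIiIiIlVVVVUAAABVVQCIiIiIiIiP+qqiIiIiIiIiIiIiIiIiVVVVVVUFVVVVAIiIiIiIiIiqqqoiIiIiIiIiIiIiIiJVVVVVVVVVVVUAiIiIiIiIi6qqqqIiIiIiIiIiIiIiIlVVVVVVVVVVVQCIiIiIiIiIuqqqqiIiIiIiIiIiIiIiJVVVVVVVVVVVUIiIiIiIiIi7uqqqIiIiIiIiIiIiIiIiJVVVVVVVVVVVzIiIiIiIiLu7uqqiIiIiIiIiIiIiIiIlVVVVVVVVVVXMzIiIiIiIi7u7qqoiIiIiIiIiIiIiIiVVVVVVVVVVVczMzIiIiN27u7uqqqIiIiIiIiIiIiIiIiVVVVVVVVVVzMzMiIiN3bu7u6qqqiIiIiIiIiIiIiIiIlVVVVVVVVXMzMyIiI3du7u7qqqqoiIiIiIiIiIiIiIiIlVVVVVVVczMyIiIjd27u7qqqqqqIiIiIiJ3IiJyIiIiJVVVVVVVzMzIiIjd3bu7u6qqqqoiIiIiJ3d3d3IiIiIlVVVVVVXMzMiIjd3bu7u7qqqqqiIiIiInd3d3dyIiIiVVVVVVVczMyIiN3bu7u7uqqiKiIiIiInd3d3d3ciIiJVVVVVVVzMzIiI3bu7uzO6oiIiIiIiIid3d3d3dyIiIlVVVVVVXMyIiIjbu7uzMzIiIiIiIiIiJ3d3d3d3ciIiVVVVVVVcyIiIiIu7uzMzMiIiIiIiIiJ3d3d3d3dyIiJVVVVVVVw4iIiIu7uzMzMzIiIiIiIiJ3d3d3d3d3ciIiVVVVVVUzOIiIMzMzMzMzMyIiIiIiJ3d3d3d3d3d3ciJVVVVVVTM4iDMzMzMzMzMzMiIiIiJ3d3d3d3d3d3d3IlVVVVVVMzgzMzMzMzMzMzMzIiIid3d3d3d3d3d3d3ciJVVVVVUzMzMzMzMzMzMzMzMzIid3d3d3d3d3d3d3dyIlVVVVVTMzMzMzMzMzMzMzMzMzJ3d3d3d3d3d3d3d3IiVVVVVVMzMzMzMzMzMzMzMzMzNHd3d3d3RHd3d3d3IiIiIiVVUzMzMzMzMzMzMzMzM0RER3d3d3dER3ciJ3ciIiIiIlVTMzMzMzMzMzMzMzMzREREd3d3dEREciIiciIiIiIiIlMzMzMzMzMzMzMzMzRERERER3d0RESSIiIiIiIiIiIiIzMzMzMzMzMzMzMzREREREREd3RERJIiIiIiIiIiIiIjMzMzMzMzMzMzMzNEREREREREREREmZIiIiIiIiIiIiMzMzMzMzMzMzMzMzRERERERERERESZkiIiIiIiIiIiIzMzMzMzMzMzMzMzM0RERERERERERJkiIiIiIiIiIiIjMzMzMzMzMzMzMzMzNERERERERERJkiIiIimSIiIiIiMzMzMzMzMzMzMzMzMzREREREREREkiIiKZmZkiIiIAAzMzMzEzMzMzMzMzMzM0REREREREmSIiKZmZmZIu5ERDMxEzERMzMzMzMzMzMzRERERERERJkiIpmZmZmSLuREERERERERMzMzMzMzMzNDM0RERERESZkimZmZmZIu5EQRERERERERMzMzMzMzMzMzREREREREmZmZmZmZku7uRBERERERERERMzMzMzMzMzM0RERERESZmZmZmZmU7u5EEREREREREREzMzMzMzMzMzRERERERJmZmZmZmURE7uQRERERERERETMzMzMzMzMzNERERERESZmZmZmZRERERBERERERERERMzMzMzMzMzMzNEREREREmZmZmZlEREREEREREREREREzMzMREzMzMzMzRERERESZmZmZlEREREQRERERERERERMzMREREzMzMzNEREREREmZmZmURERERBERERERERERETMRERETMzMzM0REREREREmZmUREREREERERERERERERERERETMzMzM0REREREREREREREREREQRERERERERERERERERMzMzM0RERERERERERERERERERhERERERERERERERERETMzM0RERERERERERERERERERmEREREREREREREREREREzM0RERERERERERERERERERmYRERERERERERERERERETM0RERERERERERERERGZmZmZhERERERERERERERERETMzRERERERERERERERGZmZmZmEREREREREREREREREzMzNERERERERERERERmZmZmZmYREREREREREREREREzMzMzNERERERERGZmZmZmZmZmZhERERERERERERERETMzMzMzNERERERmZmZmZmZmZmZmEREREREREREREREREzMzMzMREURERGZmZmZmZmZmZmYRERERERERERERERERERMRERERFERGZmZmZmZmZmZmZhEREREREREREREREREREREREREREWZmZmZmZmZmZmZmERERERERERERERERERERERERERERFmZmZmZmZmZmZmYREREREREREREREREREREREREREREWZmZmZmZmZmZmZhERERERERERERERERERERERERERERZmZmZmZmZmZmZmERERERERERERERERERERERERERERFmZmZmZmZmZmZmYREREREREREREREREREREREREREREWZmZmZmZmZmZmZhERERERERERERERERERERERERERERZmZmZmZmZmZmZm"/>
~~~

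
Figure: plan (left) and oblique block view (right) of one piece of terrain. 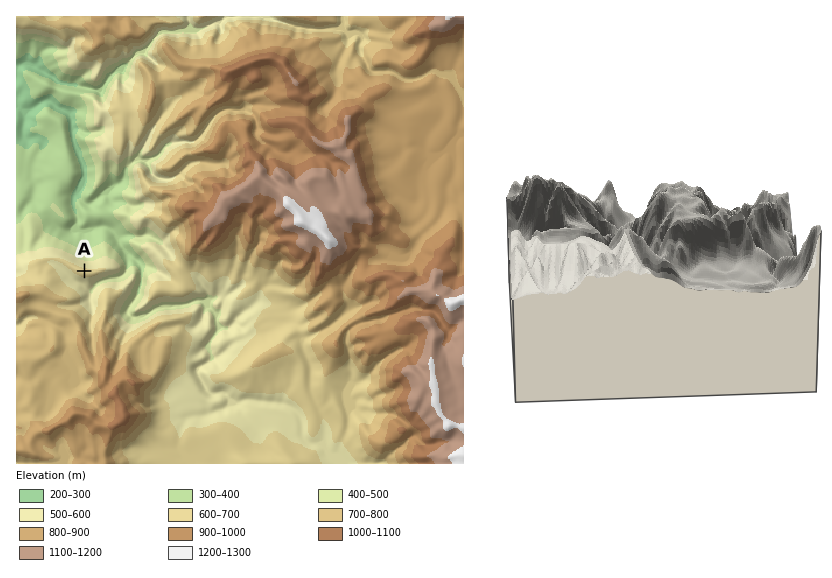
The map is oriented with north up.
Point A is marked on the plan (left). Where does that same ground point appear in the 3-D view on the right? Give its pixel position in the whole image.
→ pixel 628 224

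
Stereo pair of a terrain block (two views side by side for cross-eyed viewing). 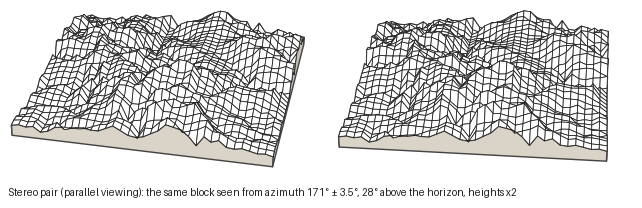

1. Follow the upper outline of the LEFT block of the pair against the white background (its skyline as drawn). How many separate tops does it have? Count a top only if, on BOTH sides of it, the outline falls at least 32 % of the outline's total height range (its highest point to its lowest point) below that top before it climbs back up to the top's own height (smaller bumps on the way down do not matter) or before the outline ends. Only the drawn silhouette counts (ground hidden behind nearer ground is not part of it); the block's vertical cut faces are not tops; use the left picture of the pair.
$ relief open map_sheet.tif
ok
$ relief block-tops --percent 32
0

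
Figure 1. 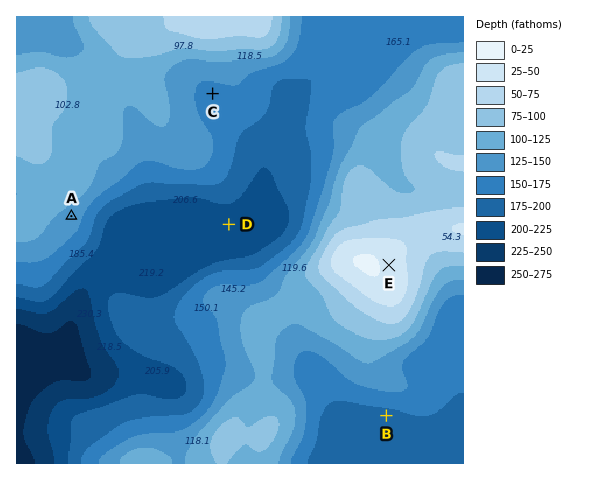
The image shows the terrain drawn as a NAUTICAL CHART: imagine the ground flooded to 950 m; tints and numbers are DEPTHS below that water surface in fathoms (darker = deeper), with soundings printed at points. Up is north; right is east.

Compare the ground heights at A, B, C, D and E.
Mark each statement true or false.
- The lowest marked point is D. true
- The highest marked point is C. false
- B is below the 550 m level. false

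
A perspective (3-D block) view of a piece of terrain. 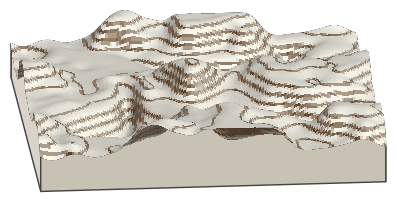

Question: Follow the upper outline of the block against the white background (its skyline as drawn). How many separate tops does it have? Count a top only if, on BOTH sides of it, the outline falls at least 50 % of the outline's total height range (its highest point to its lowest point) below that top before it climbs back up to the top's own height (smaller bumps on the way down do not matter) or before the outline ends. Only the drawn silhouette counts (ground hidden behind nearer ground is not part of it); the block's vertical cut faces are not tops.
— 0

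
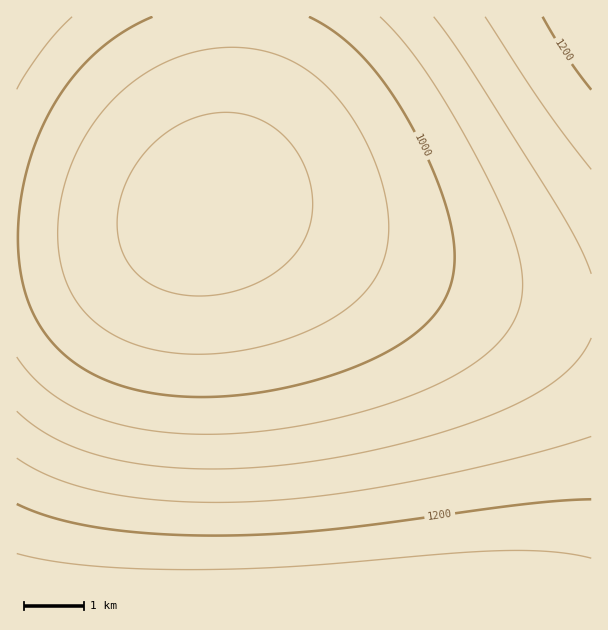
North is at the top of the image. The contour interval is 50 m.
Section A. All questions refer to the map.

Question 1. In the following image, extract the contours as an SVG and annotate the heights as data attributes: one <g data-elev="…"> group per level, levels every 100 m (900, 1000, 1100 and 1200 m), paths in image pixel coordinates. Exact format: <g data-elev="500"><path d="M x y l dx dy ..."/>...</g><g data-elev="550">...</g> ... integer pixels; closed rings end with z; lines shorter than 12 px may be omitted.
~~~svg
<g data-elev="900"><path d="M192 296l-19-3-18-7-15-10-11-12-8-15-4-18 1-19 4-20 9-19 12-18 15-16 18-13 19-8 20-5 19 0 18 4 15 6 14 10 12 13 9 15 7 16 3 18 0 18-3 17-7 13-9 14-13 12-14 9-18 9-18 5-20 4z"/></g><g data-elev="1000"><path d="M309 17l29 17 27 25 25 32 24 40 22 46 14 42 5 35-1 15-3 15-10 22-17 20-23 18-32 17-39 15-43 11-44 8-42 2-37-2-33-6-30-11-26-15-21-18-16-23-12-26-6-30-2-38 5-40 10-39 16-36 20-31 24-27 28-22 31-16"/></g><g data-elev="1100"><path d="M591 338l-12 21-19 18-26 18-34 16-44 17-51 15-54 12-52 8-47 5-45 1-42-2-39-5-33-8-30-11-25-15-21-17"/><path d="M434 17l35 49 87 138 22 39 13 31"/></g><g data-elev="1200"><path d="M591 499l-69 5-196 26-53 4-51 2-64-2-57-6-47-10-37-14"/><path d="M543 17l23 38 25 35"/></g>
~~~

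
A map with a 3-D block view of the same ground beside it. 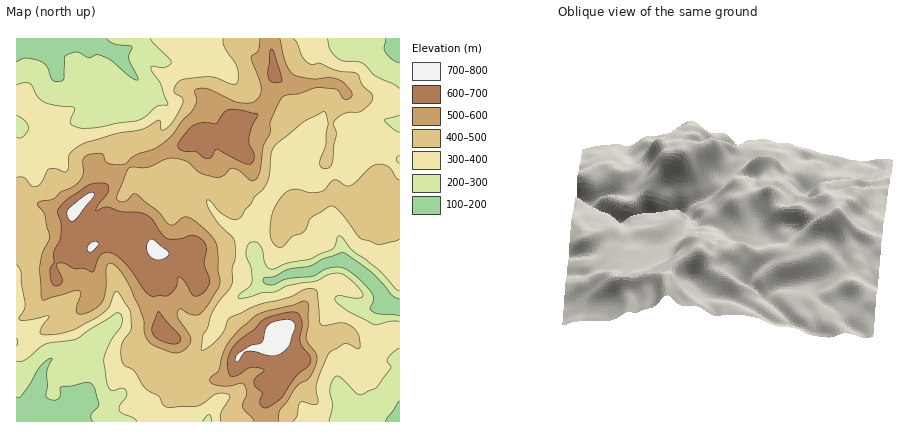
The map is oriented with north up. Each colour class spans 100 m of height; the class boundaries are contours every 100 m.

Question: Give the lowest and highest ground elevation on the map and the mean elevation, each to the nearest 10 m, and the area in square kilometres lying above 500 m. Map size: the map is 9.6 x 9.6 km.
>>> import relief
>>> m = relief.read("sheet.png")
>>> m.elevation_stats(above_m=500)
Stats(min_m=120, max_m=750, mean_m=420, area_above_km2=23.2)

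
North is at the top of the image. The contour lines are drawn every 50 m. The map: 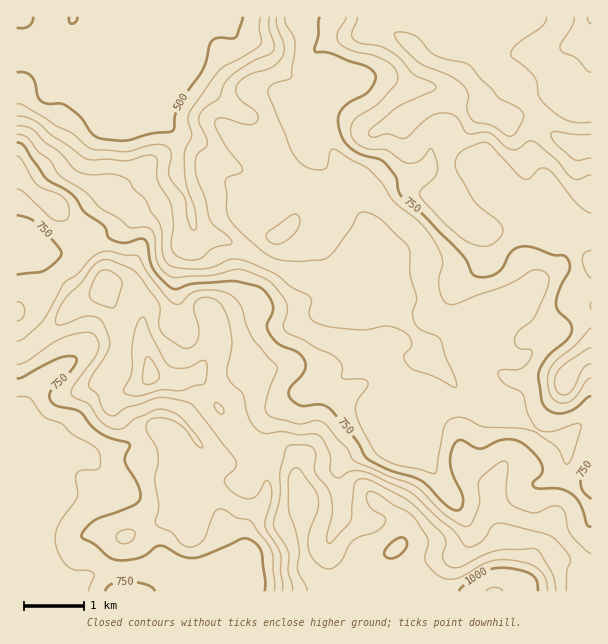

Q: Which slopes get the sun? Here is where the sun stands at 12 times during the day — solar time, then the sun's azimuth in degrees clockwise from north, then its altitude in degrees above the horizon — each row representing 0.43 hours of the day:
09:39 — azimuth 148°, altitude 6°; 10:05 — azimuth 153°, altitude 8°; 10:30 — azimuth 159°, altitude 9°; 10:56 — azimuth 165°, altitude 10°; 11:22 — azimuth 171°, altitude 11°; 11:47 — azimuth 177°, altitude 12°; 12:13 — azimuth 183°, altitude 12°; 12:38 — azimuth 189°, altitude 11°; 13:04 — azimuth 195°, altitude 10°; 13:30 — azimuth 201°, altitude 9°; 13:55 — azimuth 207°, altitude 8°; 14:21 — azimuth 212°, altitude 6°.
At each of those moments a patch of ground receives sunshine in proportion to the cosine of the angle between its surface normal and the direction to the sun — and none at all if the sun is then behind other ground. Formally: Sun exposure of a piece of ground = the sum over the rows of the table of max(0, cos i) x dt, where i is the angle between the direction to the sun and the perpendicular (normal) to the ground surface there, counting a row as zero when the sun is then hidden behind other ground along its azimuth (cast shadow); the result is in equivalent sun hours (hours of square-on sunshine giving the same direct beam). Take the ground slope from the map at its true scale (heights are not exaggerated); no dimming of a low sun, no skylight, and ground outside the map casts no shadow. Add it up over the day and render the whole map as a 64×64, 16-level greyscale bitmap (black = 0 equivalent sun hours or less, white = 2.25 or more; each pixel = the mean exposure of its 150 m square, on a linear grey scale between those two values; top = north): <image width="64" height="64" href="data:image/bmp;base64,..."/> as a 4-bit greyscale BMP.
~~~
<image width="64" height="64" href="data:image/bmp;base64,Qk12CAAAAAAAAHYAAAAoAAAAQAAAAEAAAAABAAQAAAAAAAAIAAATCwAAEwsAABAAAAAAAAAAAAAAABEREQAiIiIAMzMzAERERABVVVUAZmZmAHd3dwCIiIgAmZmZAKqqqgC7u7sAzMzMAN3d3QDu7u4A////AGZmZmVDIiIzRmZmZmZVVWd3Znd2VVVUMiIjRVVVVVZmZmZnh0IRESRWZmZmZmZ4mYZVeHZmVUIQAAASIhIjRnZmZniZh3dmZmZmZmZmZmZnUhI1VmdlMhAAAAAAABJGZWZmiZmau7uXZ6yoZmZmZVQxESRVZ3dkMgAAAAAAI1VDZmeImZmrupms3tuph3iZdUMjM0RWd4dlMAAAAAE0QyJVZmZ3iImZmruqqpmZrMuGZUMhESNFVWUxAAAAARIhEVVVREVlQ0aKuWVneJq8ynZ3ZCERESMyIRAAAAAAASIiVVUzNEMhE1eIZWd4qpZnd3h1MzRDMyEAABIQAAASRVRVVDMzMiESNGZmZniahDR3iHVVeHYxEAAAIiEAESJERVVVQzM0MyI1ZmZWiaqVNGd2ZUV4dBAAAAEjMyIRESM1ZlVURVVDNGZlZmeKu6ZEZlRERWQgAAAAEkVVUyEQEUdmZmZmVDRXhlVniJmZh2ZkIiJEMAAAAAAkVWZkMyEBV2ZmZmQzRol2VoiHVUVndkIRESEAAAAAAkZURWZlUyI1ZmZVQzRomGVndkMiNFZkIjRDEAAAAAATVUMkZ3ZUMiJlVVQzRmdlRWdSI0Z3dlQzVlUgAAAAACNEMiJGZUREM2ZmZmZ3ZUNWdjI2iqhlVSE0QyAAAAABIjMiIiMyI0Q0Zmd4maq6dnh0NGiqhDRTAAEiEAAAABIiMyIRABETVUNmeIiave65h1M1iqhTMiAAABEQAAASMzMyIQAAAlZlQ2eJmIm97KhTIleql1QxAAAAEREAASMzMhERAAAlmqhkd5q7qazKqnRGiaqGVDIQAAASIhATMzMyABERAlibzLiYms3cqave26vLmFREVTEAABJFZUM0RDIRIjRWZ5zuyrl3ebynad///+uGQjV3UyEREkZ4ZERERDNFZ4h2e//KuWQzR5dEav/+yoUzNGd3ZUMiNGiHVUREVWZ5qXZ5vbuqdCESR2Q1ioZodUM0RomYdlRDRWZVVEVWZ4h2Z2VXq8yoUxEUZkRUIBNWZVRFZ4h3ZlQiNFVVVWZ3dTIzMhOMzMqGQhFGZUIhATV3ZUQzRUREQzM0VVVVZndTNEIhAEl6y6l0MjRVMiIRJXZlQyERISIjRFVWZmZndURXdCAAExSbuphlVVQyIiI1dmUyIAAREjRVVWZmZmZlVWd1MQAAITjMupiGVDIiI1ZlRDIhABIjRFVVVWZ3ZVVVVFVDISFzE53LqYdURDM1d1RERVUyIzRERERFZ4h1RFVDNFVVVIUiWszLh1RGVFeGQ0V4h2VERERERFZmeIdlVlQ0V4h2VTIkisyWVDVDNVIjRVZlVWVVVVVFVVVoqYdmVUNGiHY0QyE2modlIhARAAEjMzI0VVVmZmZlZniaqphmVDRWVTRUMQJWZ3UhAAAAABERERI0VnZmZmZnd3mry5h2QzRFIkRBATNEQxAAAAAAAAABJFZ3d2ZmZmZlVprMuYdkM0YiIyEBEREBEAAAAAAAAAJWeHZmZmZmZVRFeZqZiIdUaDMzIhEAAAExAAAAAAAAR4d3ZmZmZmZVVWd4iHeJqod3VVVEMgAAAUMAAAAAABaql2ZmZmZmZlZnmZmIiZq5h1JWZndkEAAANCAAAAADiqqpdmZmZmZmZ4q7uqmaqoZlIWZ4iIdRAAATMhAAAmiGZ5mGZmZmZmZ5vMuqmIh2VWU0iIqodTEAAAEyEAFXdkIjZ3ZmZmZmeKzcqHZURFVWZmiZq7lBAAEQATIRJodkMiI1ZmZmZmeb3bl1QhI0Z3dmmpq6ljERESMzMyJGZVREMzNFZVZnec7sl2UxEkZ4dnmqmoUhIiIzMzMzNGZVVVVVQ0VmZmeKzbhmZTI1Z4dmipiXMAABI0RDMyI2d2ZVZmZVZoiHeJmHVEVUNFVndmeal4QQAAAjNEVEIkZ2ZVVmZWeJmHeJmGQzRUM1VneHeaqYUxAAABEiJFVURWVERVVVaJqGaJmZmGVVQ0VmiIiKqqoyEREQAAABNWVFQzVnZmZ5qXaLzKq7l2ZlVmiZiKu6uxERERAAAAABRUQzV4h2Z4mHZ77/7LqHZnmYirqJrLqrARAAAAAAAAACIiWIdmZnd2Vpzv/sqHdlesu825mrqGcAEAAQAAAAAAEjWIdURWd2VWmpmaqYiGVZ3u3bqpdBAAAAABEAAAAAE1eJdDM1Z3ZVZ2Q0Z3iamHjP/rmZYgAAAAABEiIiIhI0VVUyJFZ4dlVlQhE0Voq7uqu5ZnYxAAAAABIiM0REVUMyEQJXiIdlVVMhABI0V5q5ZUISMiMyIgABIiM0RVVVVDIRJYmZhkRFUyERESIjVVVVQhIjRERDEjMzNERVVVVUMiI1d3dTNEVUMiIiIjM0VnZERFVVREQjNERERVVVVVRCIiIiMhE2ZVVUMzNGeImqcxJFVVREVTM0REVVVVVVVUMiEAAAEliYZnd2Znm93KcyIzMzM0RVREREVVVVVVVVVEMgAAACR5mIq7qqq7qFMjRVQzM0RVVVVVVVVVVVVVVVVDEAAAJFabze7d3blSESNWZVVVVVVlVmZlVVVVVVVVVUMhAANmVGm97/7bhTMzNFZ3d3dmZmZmZndlVVVVVVVVQzMjWJhlVmiby5YzRWZVVXiJmYdmaHdlZ3ZVVWZlZlVDM0VomYZlMjVmVDNWdmVVZ5qph2ZmZlVmZlVVZmZmVURERVVnZVQzNFRERVZmZVVmd3d2Zm"/>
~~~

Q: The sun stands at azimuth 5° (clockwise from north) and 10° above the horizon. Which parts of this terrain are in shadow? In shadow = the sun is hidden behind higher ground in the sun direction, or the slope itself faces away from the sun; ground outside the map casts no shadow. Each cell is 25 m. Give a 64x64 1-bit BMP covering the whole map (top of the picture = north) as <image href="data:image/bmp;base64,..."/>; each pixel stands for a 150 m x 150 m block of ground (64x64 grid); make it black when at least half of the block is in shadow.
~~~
<image width="64" height="64" href="data:image/bmp;base64,Qk0+AgAAAAAAAD4AAAAoAAAAQAAAAEAAAAABAAEAAAAAAAACAAATCwAAEwsAAAIAAAAAAAAA////AAAAAAAAAAAAAAAAAAAAAAAAAAAAAAAwAAAAAAAAGHgYAAAAAAAYfBwAAAAAAADAPAAAAAAAAIA4AAAAAAAAAAAAAAAAAAAAAAAAAAAAAAAAAAAAAAAAAEAAAAAAAAAAAAAAAAAAAAAAAAAAAAAAAAAAAAAAAEAAAAAAAAAA4AEAAAAAAAD8AgAAAAAIAP4GAAAAABwP/wwAAAAAHA/v6AAAAAAeD5/wAAAAAB6Dj/AAAAAAHoAD4AAAAAAOwAAAAAAAAAHgAAAAAAAAAeAAAAAAAAAAPAAAAAAAAAAeAAAAAAAAAA+AAAAAAAAAB8AAAAAAAAADwAAAAAAAAADAAAAAAAAAAAAAAAAACAAAAAAAAAAcAAAAAAAAAAwAAAAAAAAAAAAAAAAMAAAAAAAAADwAA8AAAAAAeAAP4AAAAAHAAB/AABgAAwAAPwAAOAAAAAA+AAAwAAAAADwAAAAAAAADOAAAAAAAAAeAAAgAAAAAB4AAHAAAAAAHwA4YAAAAAA/gPhkAAAAAD+A+OQAAAAAPwD8QAAAAAAAAPgAAAAAAAAA+AAAAAAAAAYgAAAAAAAAAAAAAAAAAAAAAAAAAAAAAAAAAAAAAAAcPgAAAAAAAD/8AAAAAAAAf+AAAAAAAAB/wAAAAAAAAH+AAAAAAAAADgAAAAAAAAAAAAAAAAAAAAAAAAA=="/>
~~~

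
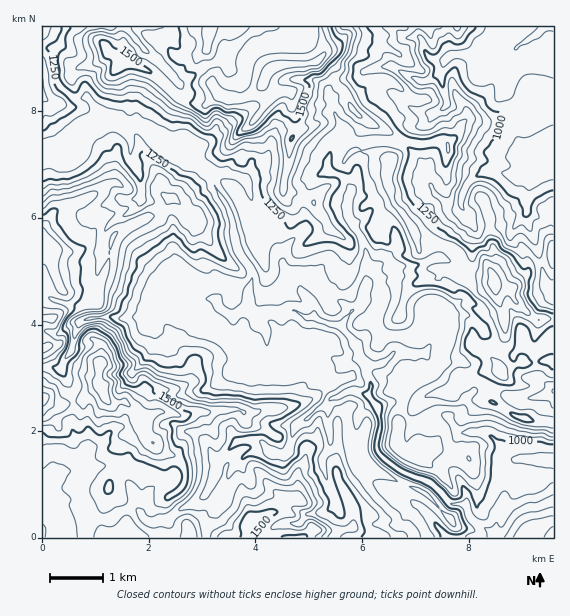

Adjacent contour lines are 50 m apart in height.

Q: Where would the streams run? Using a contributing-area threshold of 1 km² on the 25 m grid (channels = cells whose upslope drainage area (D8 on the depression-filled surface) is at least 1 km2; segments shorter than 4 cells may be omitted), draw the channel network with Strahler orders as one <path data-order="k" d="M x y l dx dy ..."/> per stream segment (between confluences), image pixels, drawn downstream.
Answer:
<path data-order="3" d="M499 531l5 0 4-4 3-7 9-9 3-2 2 0 2-1 12 0 5-3 9-1"/><path data-order="1" d="M141 515l0 1 6 5 4 0 1 2 3 0 5-3 5 0 6-3 10-9 3 0 11-5 4-4 5-3 4-5 3-6 0-2 2-4 0-3 3-5 0-8 1 0 2-3 18-19 3 0 1-1 16 0 6 3 6 8 6 2"/><path data-order="1" d="M417 505l2 0 16 16 2 6 10 10 45 0 7-6"/><path data-order="1" d="M336 504l0-4-7-13 0-3-4-8-1-8-1-1 0-10 6-9 0-17-1-2 0-25"/><path data-order="1" d="M243 459l6-6 19 0 1-1 6 1"/><path data-order="1" d="M87 455l-6 10-4 4-2 0-2 2-6 0-3 1-17 16 1 1 0 4 4 6 0 6 3 3 6 15 3 2 0 12"/><path data-order="2" d="M275 453l10 2 4-4 0-4 3-7 0-5 4-8 5-6 7-2 9-10 6-2 2 0 3-3"/><path data-order="1" d="M449 420l4 4 2 4 5 5 7 0 1-1 15 0 1 1 3 0 16 15 0 1 9 10 28 0 1 1 12 0"/><path data-order="3" d="M379 412l0 5 1 2 0 10-1 2 0 5-2 1-1 11 3 5 8 8 5 3 8 7 8 4 3 0 4 2 6 2 6 4 5 1 8 8 1 0 0 1 10 11 14 0 2 1 2 11 4 5 6 4 6 3 3 3 11 0"/><path data-order="2" d="M328 404l1-4 4-3 4 0 8-5 3 0 1-1 7 0 5 2 4 0 0 3 8 8 6 8"/><path data-order="1" d="M233 369l12 0 6-2 4 0 6-6 4-8 0-2 2-2 0-16-3-5-7-8 0-3 3-2"/><path data-order="3" d="M367 369l0 6 4 8-2 13 10 9 0 7"/><path data-order="1" d="M72 349l0-4 3-6 0-6 4-6 0-3 4-4 6-1 2-2 26 0 2 2 6 0 2-2 12 0 5-2 8-8"/><path data-order="3" d="M344 331l11 12 0 4 4 4 1 8 7 8 0 2"/><path data-order="1" d="M151 325l0-16 1-2"/><path data-order="1" d="M440 319l-1 2 0 7-2 1 0 3-5 8-3 7-5 6-20 0-1-1-8 0-11 11-7 2-8 0-2 4"/><path data-order="3" d="M317 317l3 3 8 4 9 0 7 7"/><path data-order="3" d="M260 315l5-3 20 1 7-4 1 2 3 0 9 6 12 0"/><path data-order="3" d="M252 311l3 2 4 0 1 2"/><path data-order="2" d="M152 307l4-6 3-9 8-8 6-3 10 0"/><path data-order="2" d="M183 281l6 7 6 3 9 8 11 0 2 2 2 6 12 9 4 0 6-5 11 0"/><path data-order="1" d="M299 279l1 10 11 12 2 7 0 7 4 2"/><path data-order="1" d="M112 223l3-3 14-7 4-4 2 0 5-5 0-7"/><path data-order="1" d="M527 212l1-24 4-7 0-8 1-1"/><path data-order="1" d="M123 199l1 1 8 0 1-1 6 0 1-2"/><path data-order="2" d="M140 197l1-2 0-12-1-2 0-5-9-19 0-17-7-9 0-2 4-4"/><path data-order="3" d="M213 180l0 4 3 5 12 18 0 2 4 10 0 4 1 1 0 8 2 1 0 6 1 1 1 11 4 6 6 6 5 9 0 9-4 10 0 17 4 3"/><path data-order="1" d="M245 177l0 2-2 0-7-4-7 0-1-2-13 0-2 3 0 4"/><path data-order="1" d="M427 177l6 12 0 3 18 16 6 0 4-5 0-6 2-1 1-7 4-6 5-6 8-4 3 0 1-1 16 0 7 3 4 0 1 1 8 0 4-3 8-1"/><path data-order="2" d="M535 171l5-2 8-6 4 0 1-2"/><path data-order="3" d="M181 153l6 4 4 0 22 23"/><path data-order="1" d="M184 145l-4 4 0 3 1 1"/><path data-order="1" d="M73 141l14-13 6-4 19 0 1 1 7 0"/><path data-order="2" d="M120 125l8 0"/><path data-order="3" d="M128 125l7 0 1 2 3 0 10 10 0 2 14 12 5 2 13 0"/><path data-order="1" d="M335 113l5 10 0 2 1 2 0 5-9 13-1 8-3 6 0 10 4 4 4 0 5 3 6 5 4 7 0 5-2 2 0 5-1 1 0 12 8 12 0 6 4 4 3 5 0 3 2 5 0 4 2 1 0 32-3 4-1 12-4 6-14 12-1 2 0 10"/><path data-order="1" d="M435 113l12-8 0-6-3-6-1-12-2-1 0-11"/><path data-order="1" d="M403 73l4 3 6 1 7 4 5 0 6-2 10-10"/><path data-order="2" d="M441 69l4-9 7-5 29 0 6 5 8 0 5-4 16-8"/><path data-order="1" d="M520 57l-4-9"/><path data-order="2" d="M516 48l4-4 7-3 4-4 4-1 9-9 9 0"/><path data-order="1" d="M241 41l-6 4 0 2-4 0-16 16-12 4-10 9-4 1-5 6-5 1-12-15-12-12-2 0-10-9 0-1-7-7 0-1-11-11 0-1-42 0-2 1-14 0-6 9 0 6-6 9 0 13 1 2 0 13 1 3 6 6 1 0 8 8 3 2 9 0 3-2 6 7 6 8 8 4 13 9"/>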